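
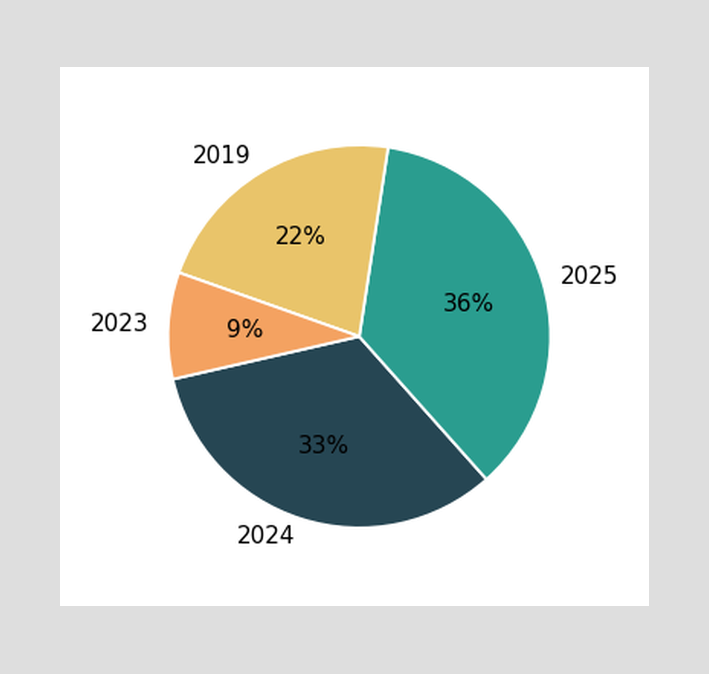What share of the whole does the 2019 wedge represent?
The 2019 slice takes up 22% of the pie.

22%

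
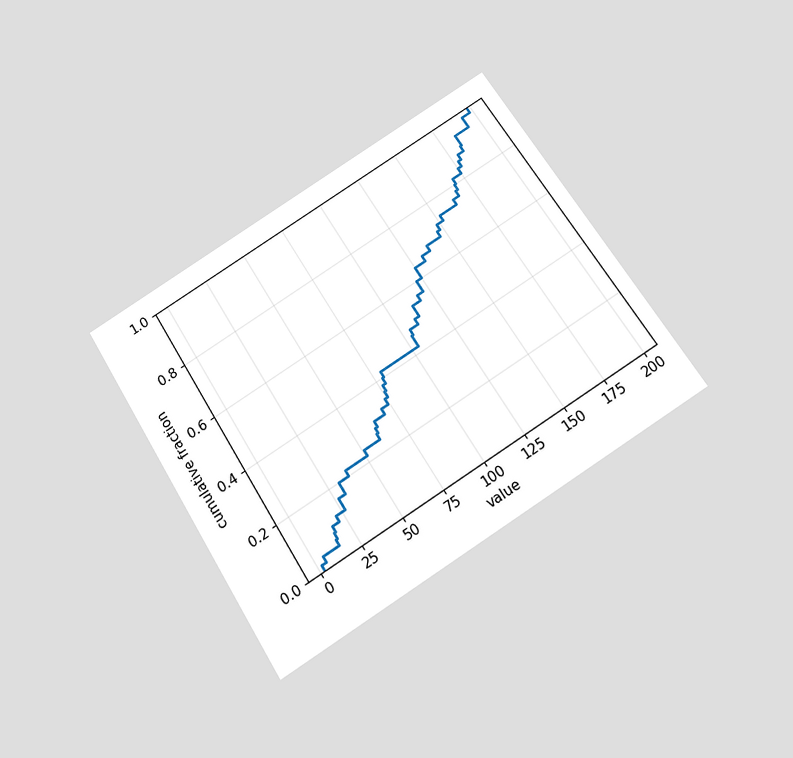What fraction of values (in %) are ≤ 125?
The chart is tilted about 32° counter-clockwise and viewed slightly from below. At x=125 the ECDF step is at 64%.

64%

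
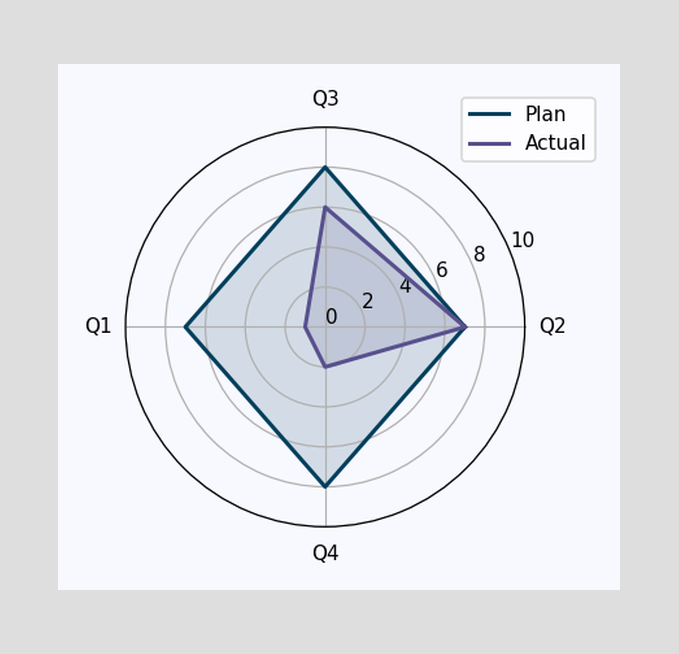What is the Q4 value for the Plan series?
On the Q4 axis, Plan reaches 8.

8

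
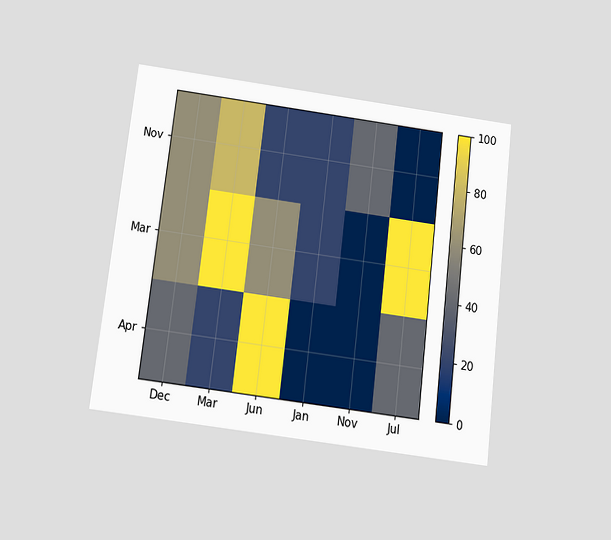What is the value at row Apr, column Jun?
100

The chart is tilted about 7° clockwise and viewed slightly from below. Matching cell (Apr, Jun) against the colorbar gives 100.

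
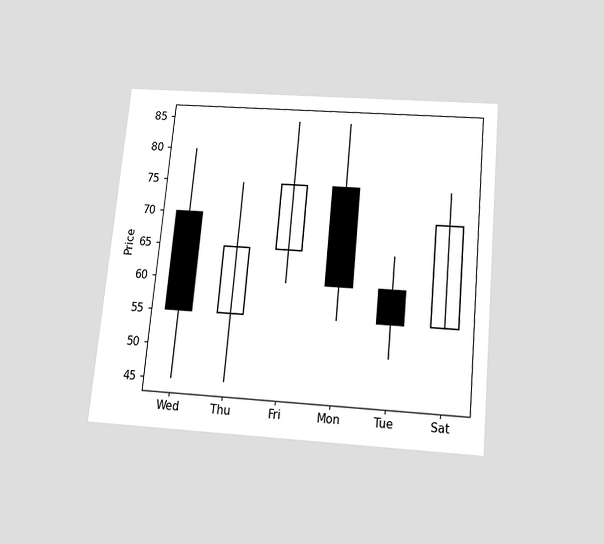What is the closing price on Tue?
The chart is tilted about 5° clockwise and viewed slightly from below. The Tue candle closes at 55.

55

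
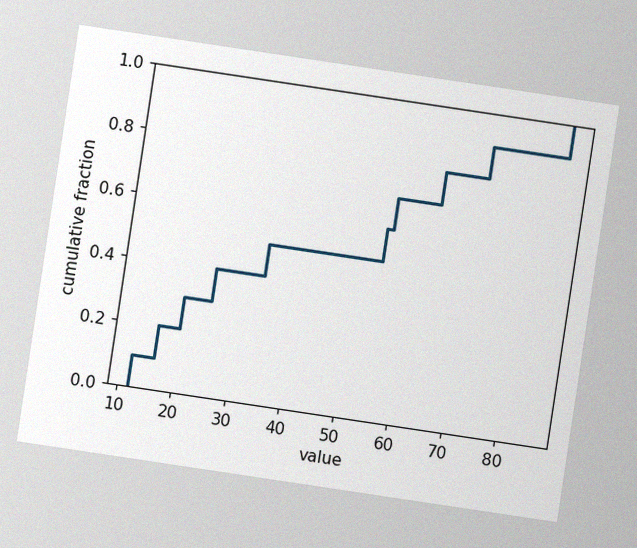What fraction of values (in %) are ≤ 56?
70%

The chart is tilted about 9° clockwise, with some photo noise. At x=56 the ECDF step is at 70%.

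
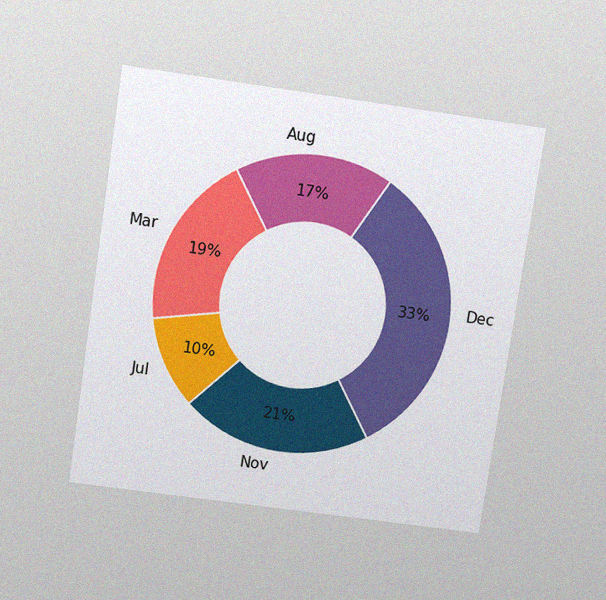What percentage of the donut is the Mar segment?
19%

The chart is tilted about 8° clockwise and viewed slightly from above, with some photo noise. The Mar segment takes up 19% of the ring.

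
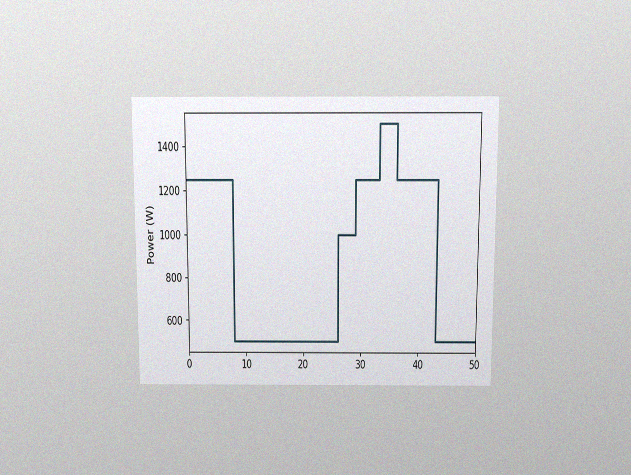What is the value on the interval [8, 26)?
The chart is viewed slightly from above, with some photo noise. On [8, 26) the step sits at 500W.

500W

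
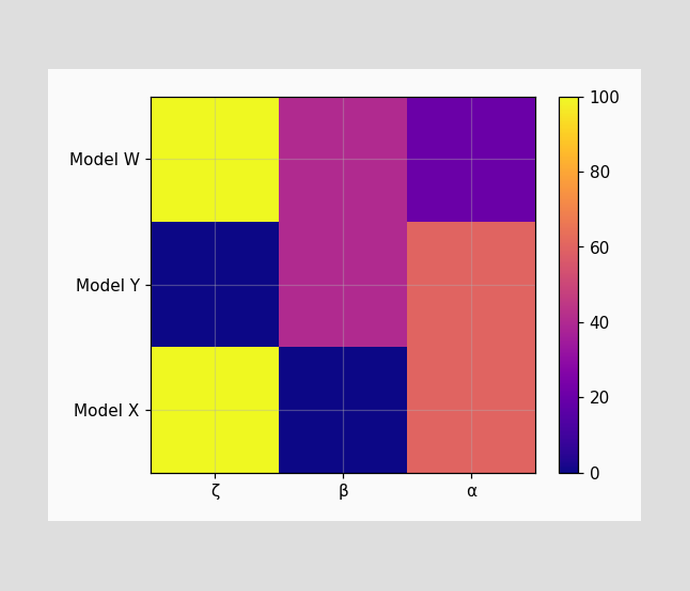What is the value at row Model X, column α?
Matching cell (Model X, α) against the colorbar gives 60.

60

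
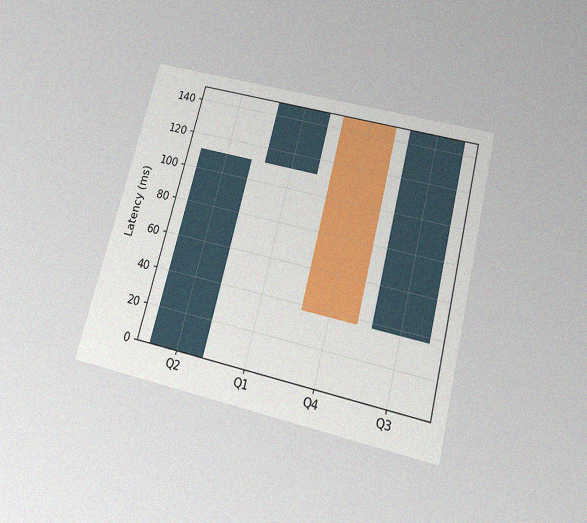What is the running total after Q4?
The chart is tilted about 14° clockwise and viewed slightly from below, with some photo noise. After Q4 the running total reaches 37ms.

37ms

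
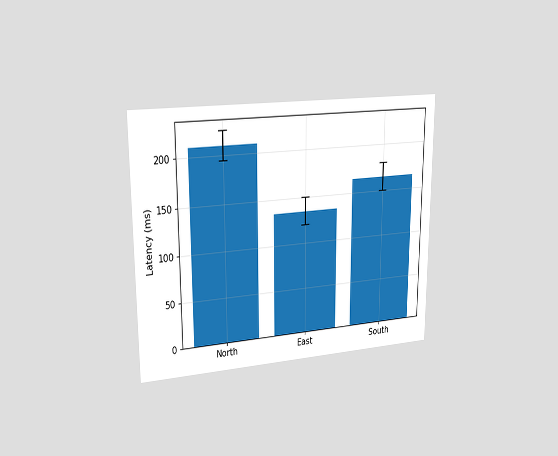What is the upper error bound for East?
150ms

The chart is viewed slightly from the left. The East bar's upper whisker reaches 150ms.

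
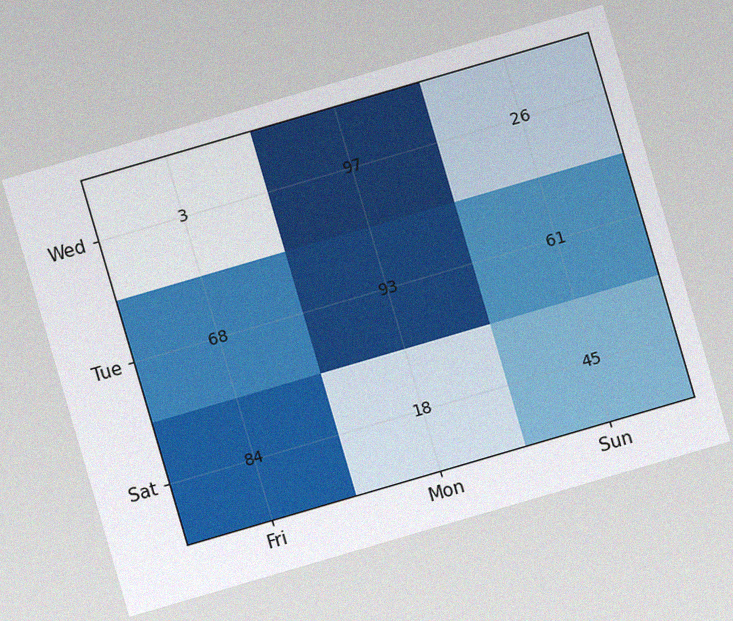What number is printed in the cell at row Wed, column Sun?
26

The chart is tilted about 16° counter-clockwise, with some photo noise. The (Wed, Sun) cell reads 26.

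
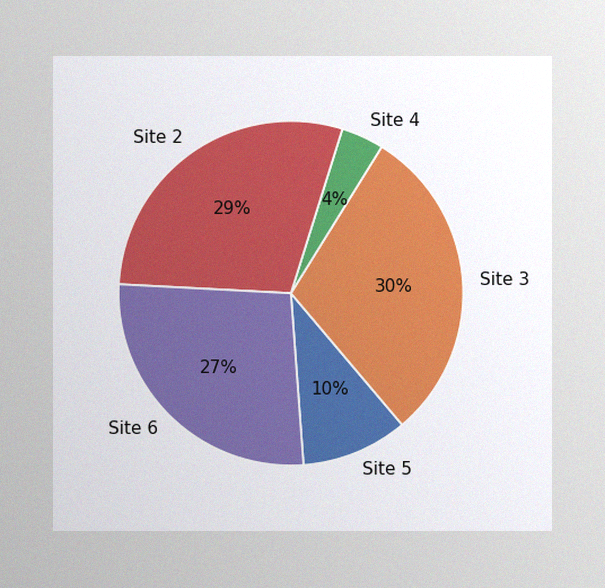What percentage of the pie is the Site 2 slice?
29%

The image has some photo noise and uneven lighting. The Site 2 slice takes up 29% of the pie.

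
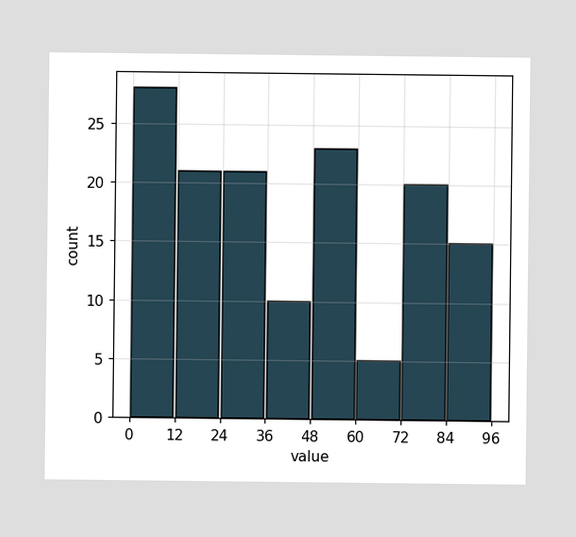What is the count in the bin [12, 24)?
The [12, 24) bin has height 21.

21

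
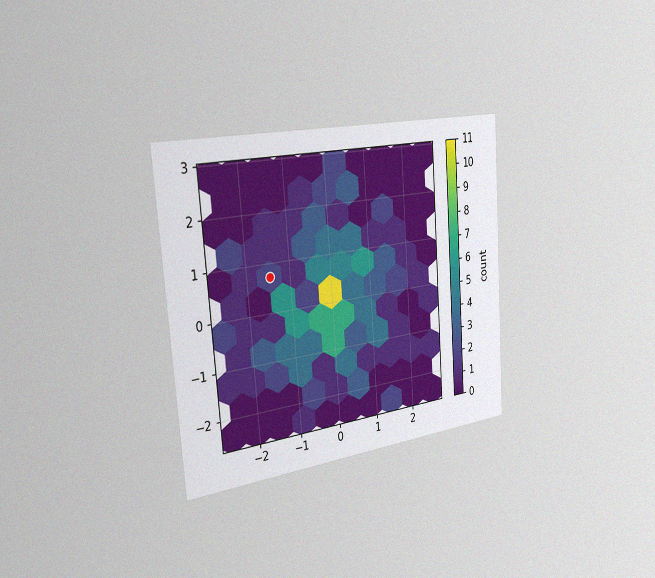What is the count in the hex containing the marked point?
The chart is tilted about 4° counter-clockwise and viewed slightly from the left, with some photo noise. The marked hex reads 2 on the colorbar.

2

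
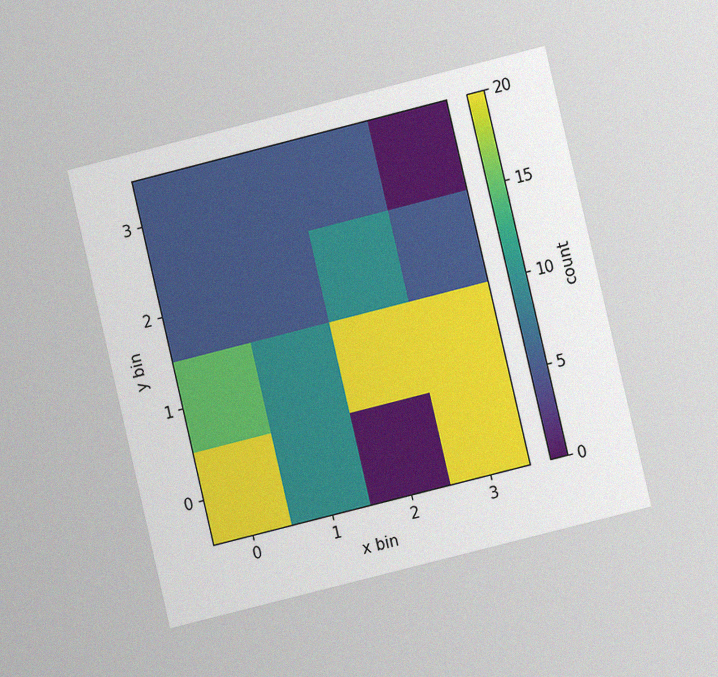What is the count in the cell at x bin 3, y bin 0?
The chart is tilted about 14° counter-clockwise and viewed at a slight angle, with some photo noise. Matching the cell (3, 0) against the colorbar gives 20.

20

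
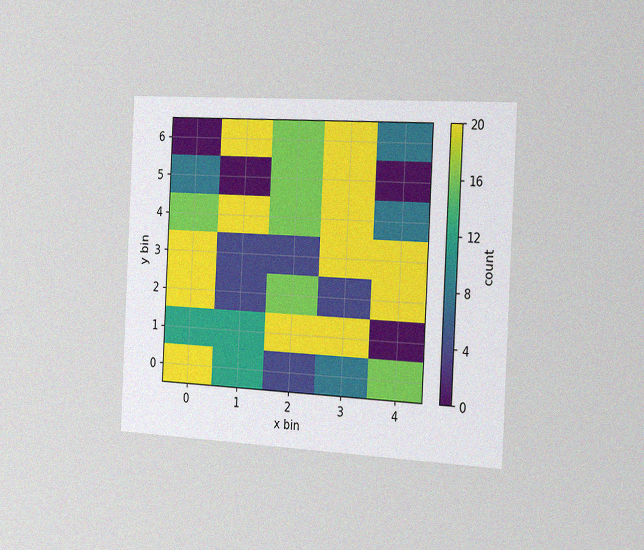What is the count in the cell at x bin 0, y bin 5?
The chart is tilted about 3° clockwise and viewed slightly from the right, with some photo noise. Matching the cell (0, 5) against the colorbar gives 8.

8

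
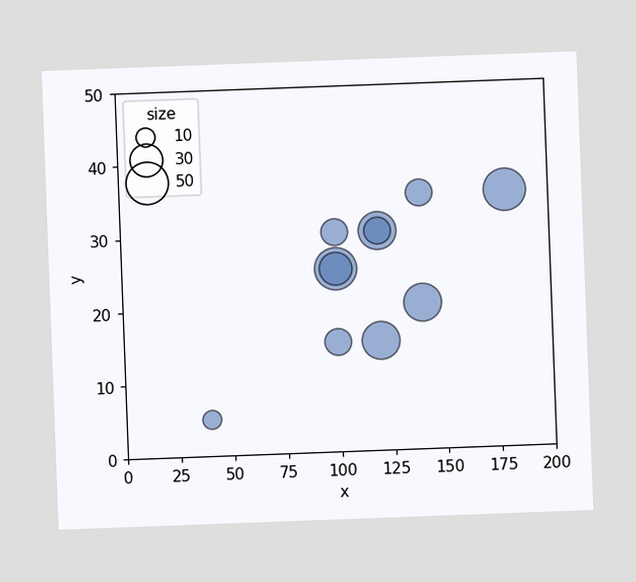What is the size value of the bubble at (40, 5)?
The chart is tilted about 2° counter-clockwise. Matching the bubble at (40, 5) against the size legend gives 10.

10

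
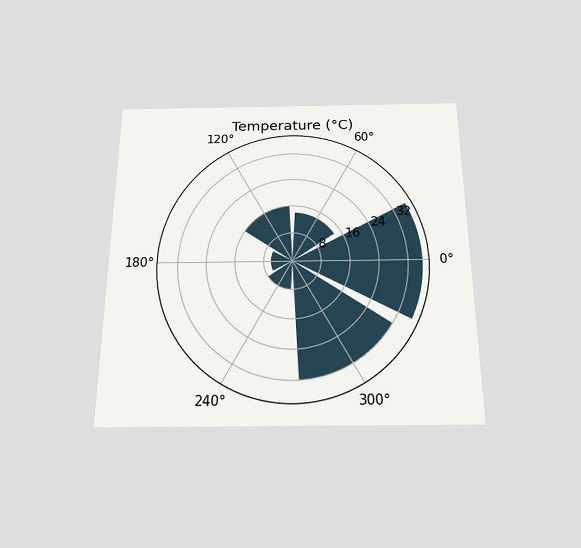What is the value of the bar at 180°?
6°C

The chart is viewed slightly from below. The bar at 180° reaches 6°C on the radial axis.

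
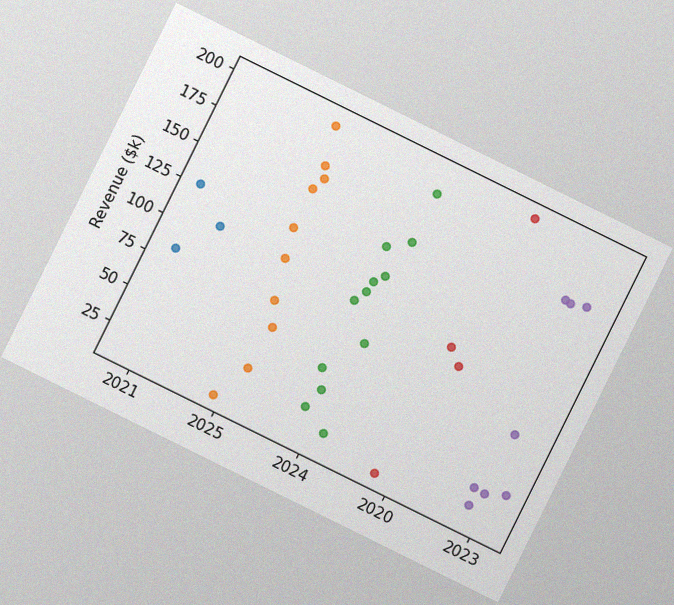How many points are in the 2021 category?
The chart is tilted about 26° clockwise, with some photo noise. Counting the markers in the 2021 column gives 3.

3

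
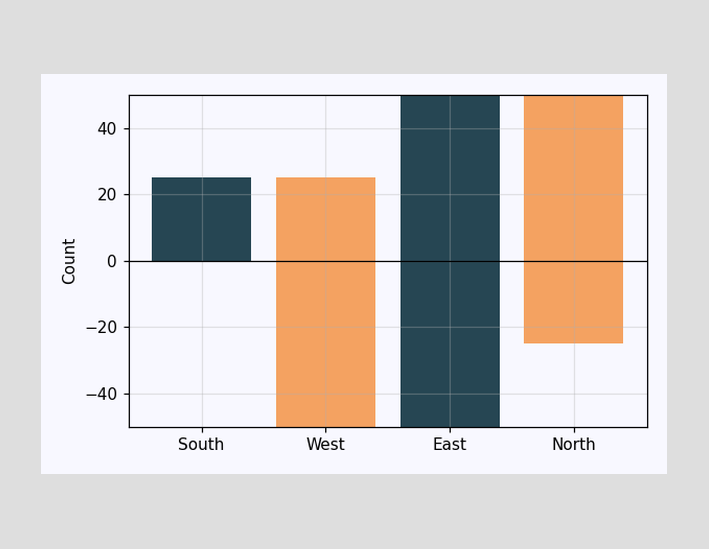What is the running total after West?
-50

After West the running total reaches -50.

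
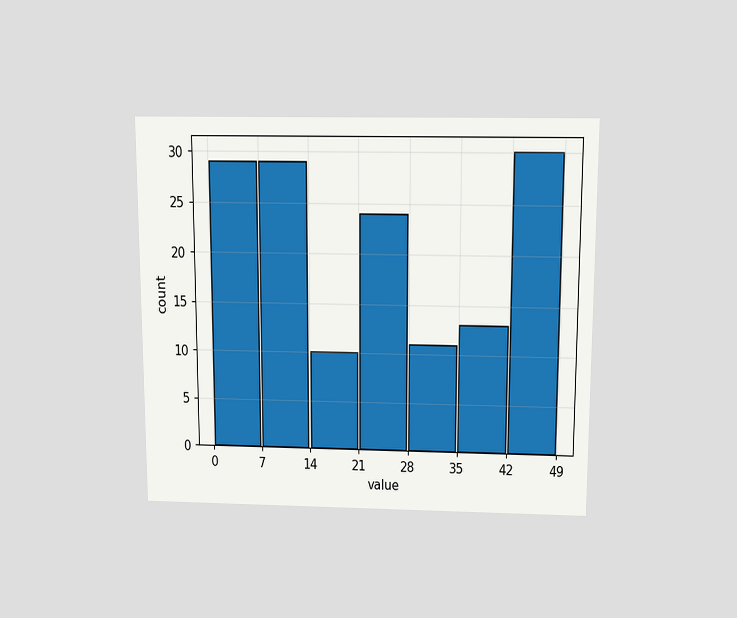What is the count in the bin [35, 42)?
13

The chart is viewed slightly from above. The [35, 42) bin has height 13.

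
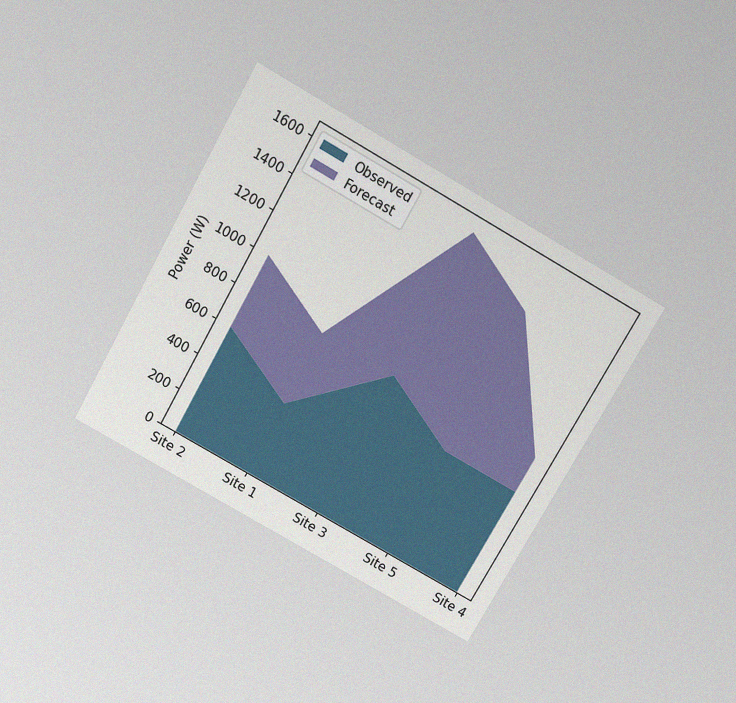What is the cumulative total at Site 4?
The chart is tilted about 30° clockwise and viewed slightly from above, with some photo noise. The stacked total at Site 4 reaches 800W.

800W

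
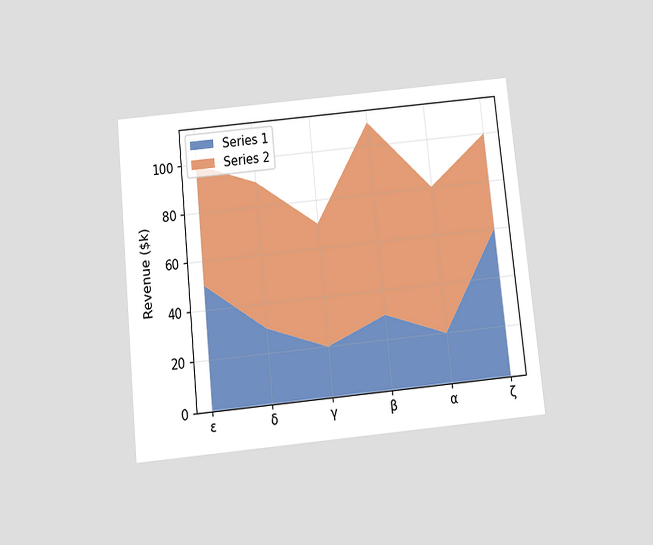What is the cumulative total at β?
The chart is tilted about 6° counter-clockwise and viewed slightly from below. The stacked total at β reaches $110k.

$110k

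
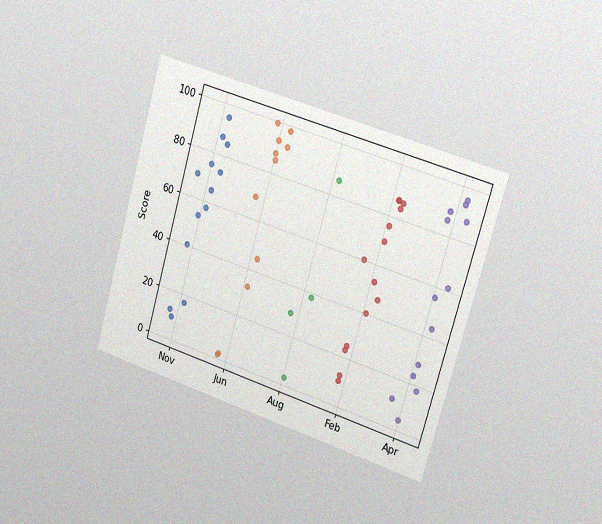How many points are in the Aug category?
The chart is tilted about 16° clockwise and viewed slightly from the right, with some photo noise. Counting the markers in the Aug column gives 4.

4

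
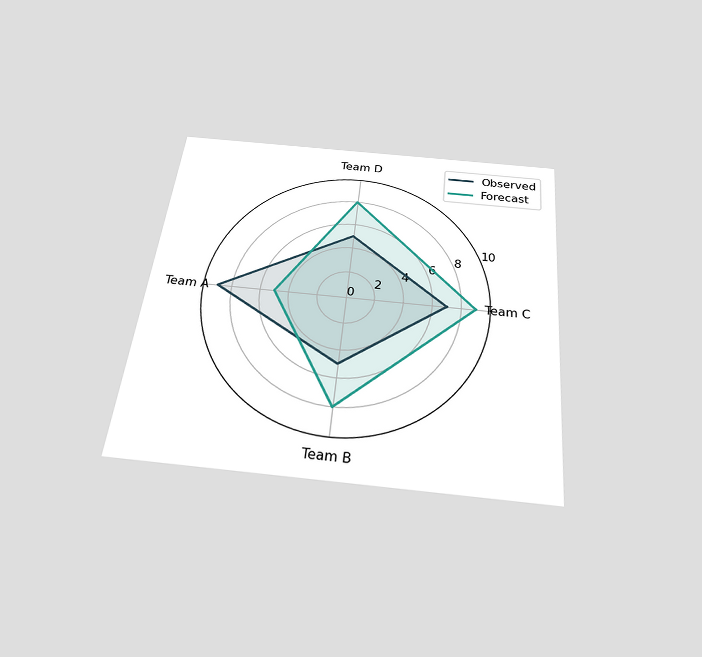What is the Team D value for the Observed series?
The chart is tilted about 6° clockwise and viewed slightly from below. On the Team D axis, Observed reaches 5.

5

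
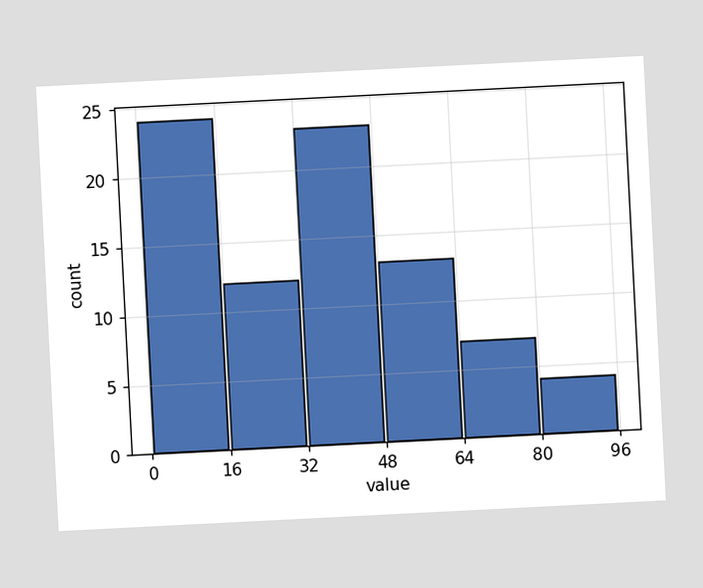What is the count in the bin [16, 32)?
12

The chart is tilted about 3° counter-clockwise. The [16, 32) bin has height 12.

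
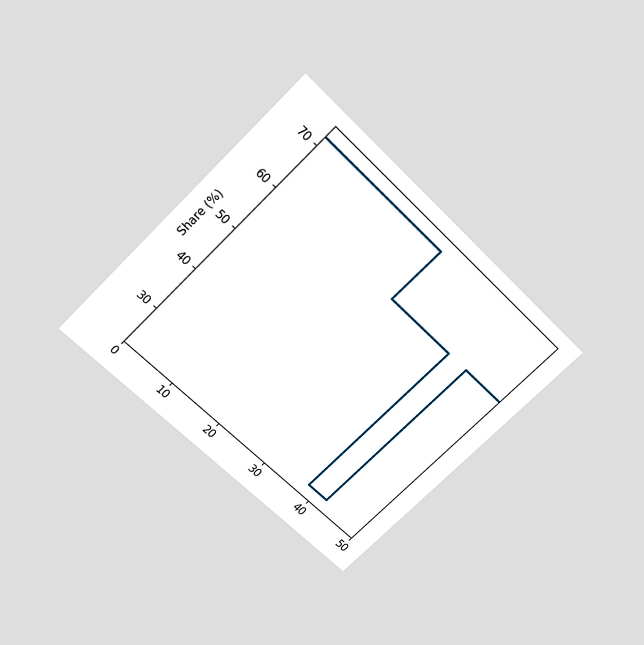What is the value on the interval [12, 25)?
72%

The chart is tilted about 45° clockwise and viewed slightly from above. On [12, 25) the step sits at 72%.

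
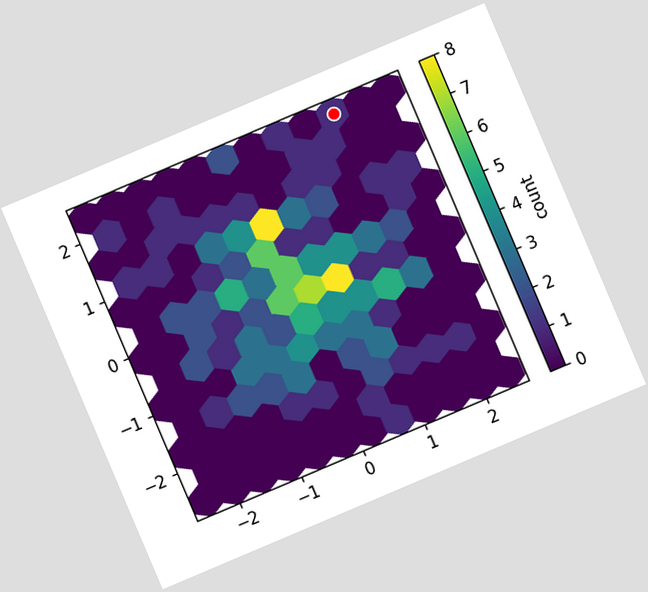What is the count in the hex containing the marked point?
1

The chart is tilted about 23° counter-clockwise. The marked hex reads 1 on the colorbar.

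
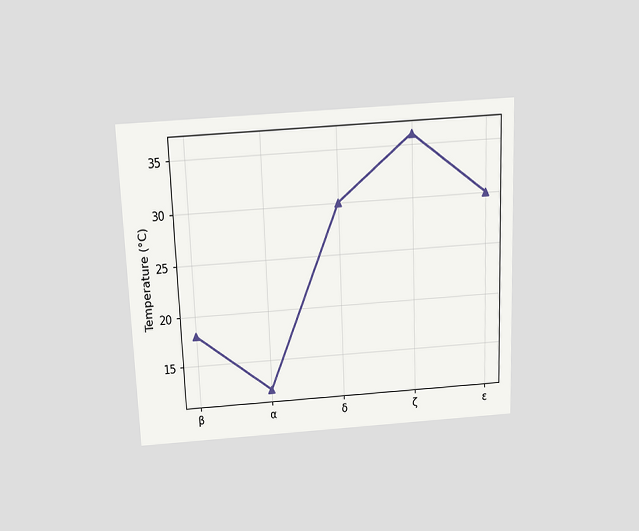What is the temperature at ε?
The chart is tilted about 2° counter-clockwise and viewed slightly from above. At ε, the line is at 30°C.

30°C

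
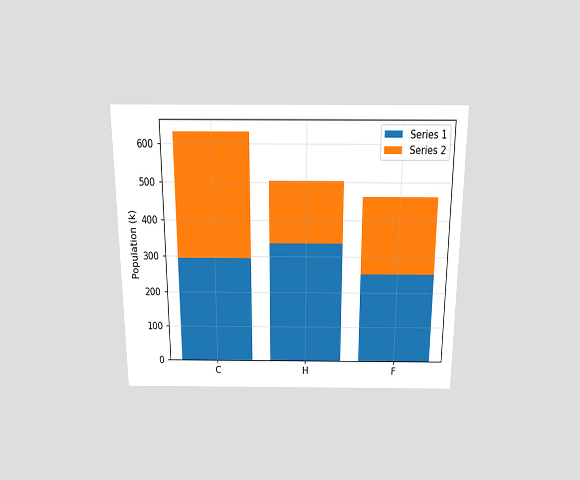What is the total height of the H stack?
The chart is viewed slightly from above. The H stack's top reaches 504k on the y-axis.

504k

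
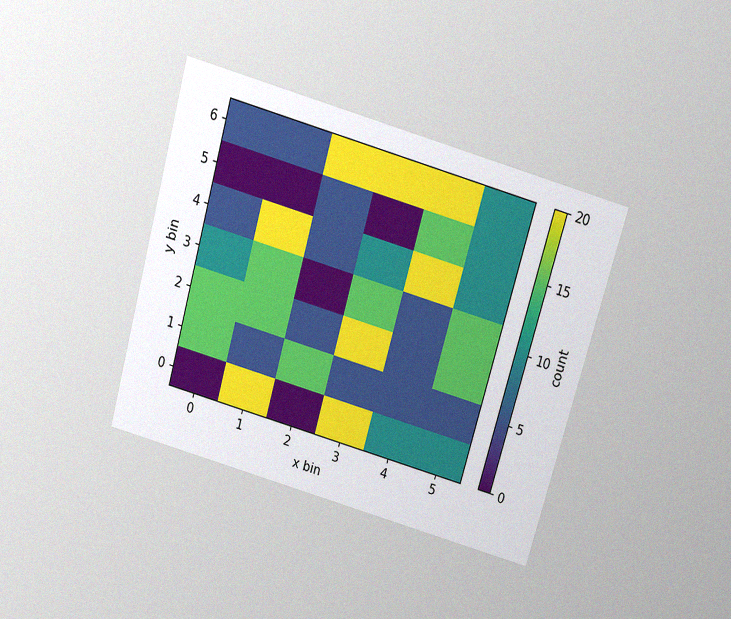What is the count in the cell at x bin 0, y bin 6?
5

The chart is tilted about 16° clockwise and viewed slightly from above, with some photo noise. Matching the cell (0, 6) against the colorbar gives 5.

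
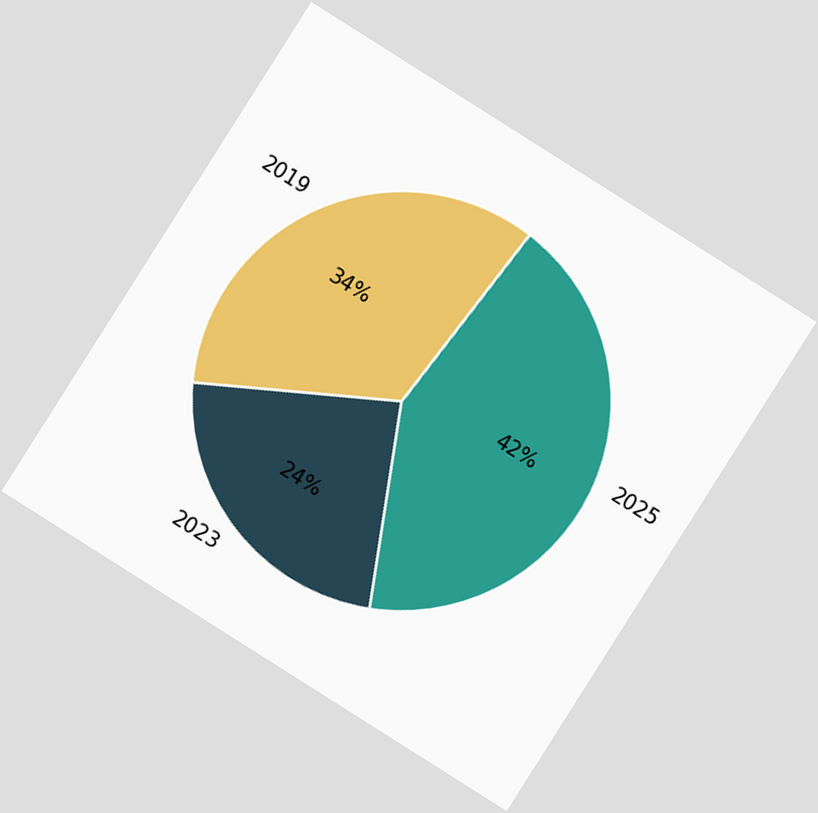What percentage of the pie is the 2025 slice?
42%

The chart is tilted about 32° clockwise. The 2025 slice takes up 42% of the pie.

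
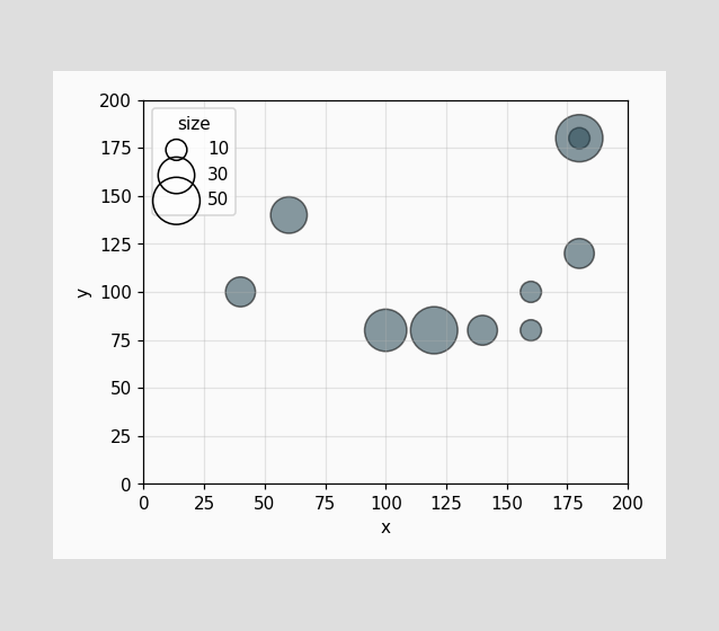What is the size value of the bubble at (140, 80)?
Matching the bubble at (140, 80) against the size legend gives 20.

20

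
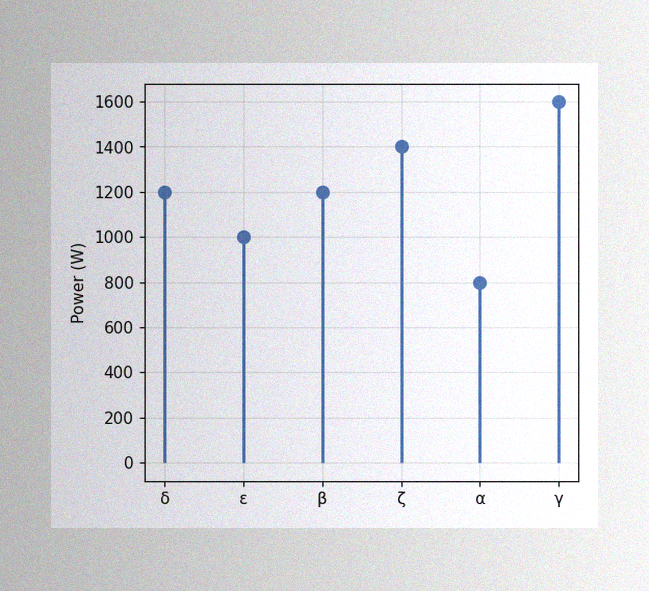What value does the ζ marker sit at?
1400W

The image has some photo noise and uneven lighting. The ζ marker sits at 1400W.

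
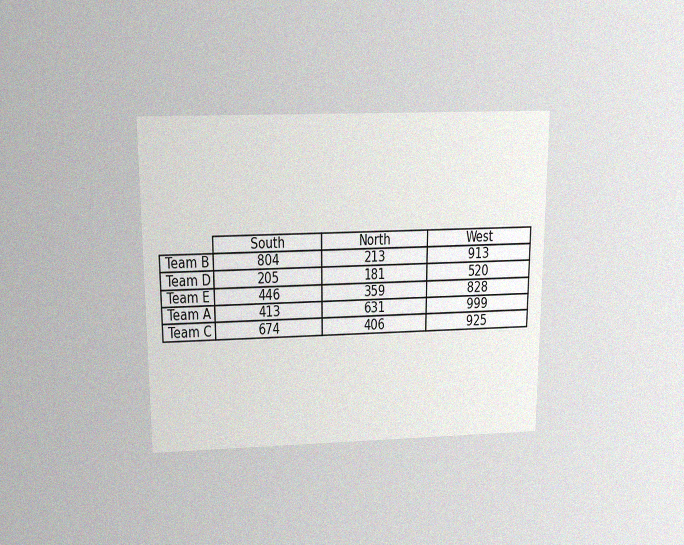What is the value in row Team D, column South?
205

The chart is viewed slightly from above, with some photo noise. The (Team D, South) cell reads 205.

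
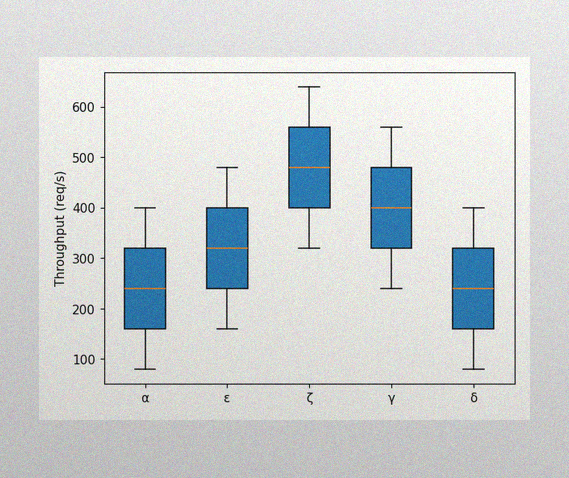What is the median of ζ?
480req/s

The image has some photo noise and uneven lighting. The median line in the ζ box sits at 480req/s.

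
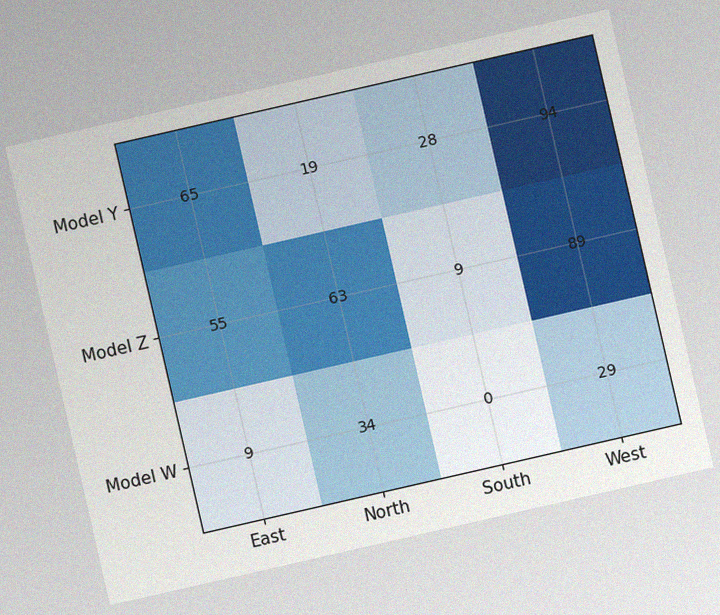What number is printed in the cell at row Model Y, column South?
The chart is tilted about 13° counter-clockwise, with some photo noise. The (Model Y, South) cell reads 28.

28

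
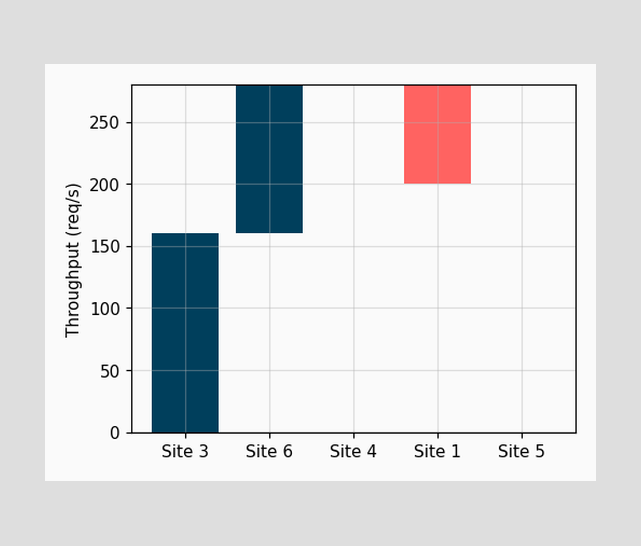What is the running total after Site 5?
200req/s

After Site 5 the running total reaches 200req/s.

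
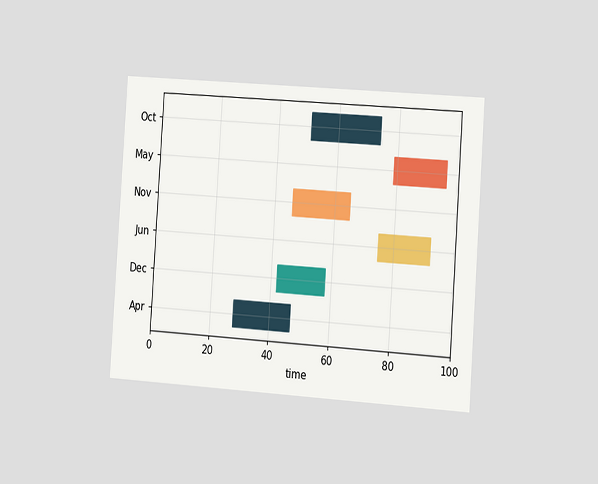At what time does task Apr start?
The chart is tilted about 4° clockwise and viewed slightly from the right. The Apr bar begins at t=28.

28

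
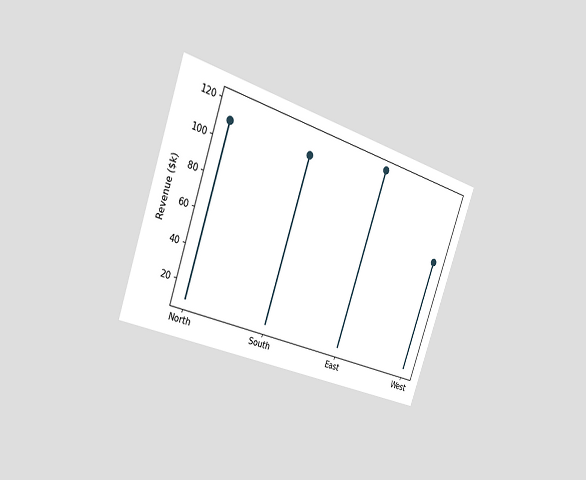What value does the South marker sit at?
$110k

The chart is tilted about 19° clockwise and viewed slightly from the left. The South marker sits at $110k.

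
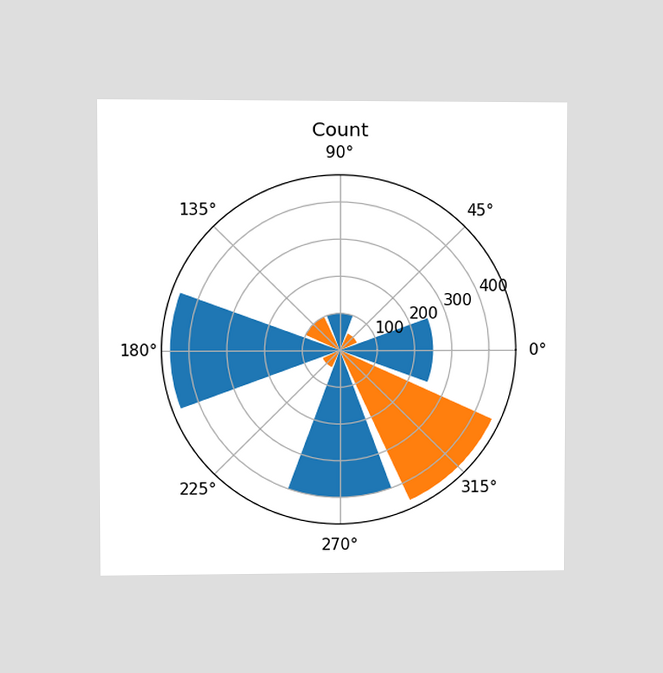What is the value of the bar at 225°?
The chart is viewed at a slight angle. The bar at 225° reaches 50 on the radial axis.

50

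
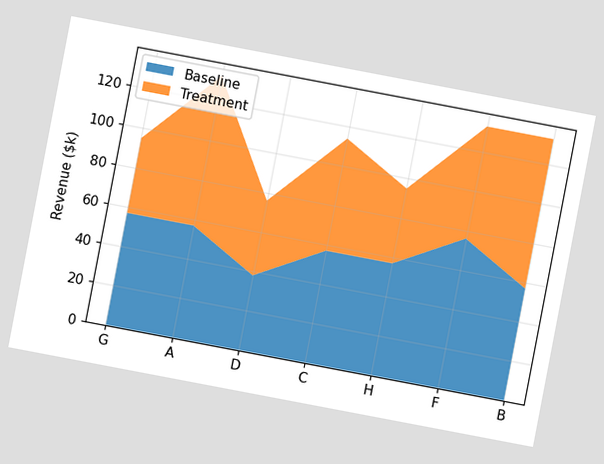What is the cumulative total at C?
$114k

The chart is tilted about 11° clockwise. The stacked total at C reaches $114k.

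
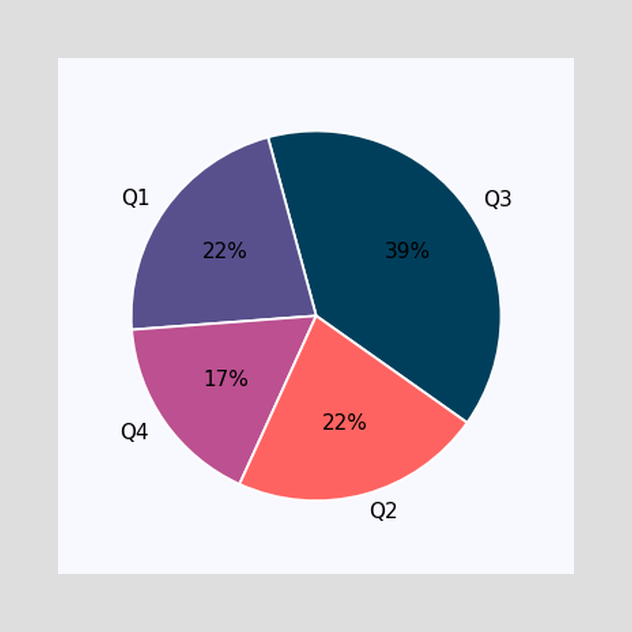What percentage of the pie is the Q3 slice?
39%

The Q3 slice takes up 39% of the pie.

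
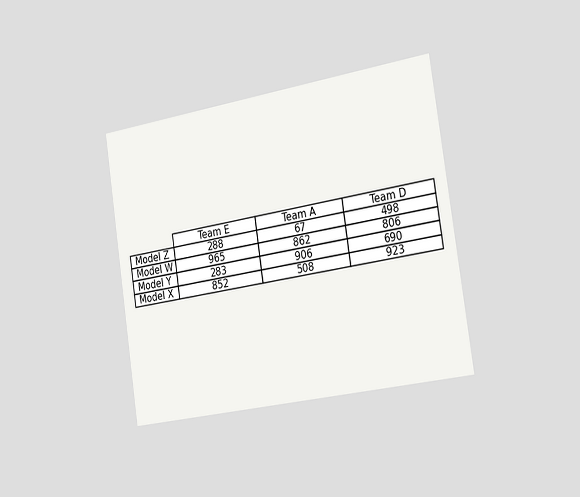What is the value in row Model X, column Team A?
508

The chart is tilted about 9° counter-clockwise and viewed slightly from the right. The (Model X, Team A) cell reads 508.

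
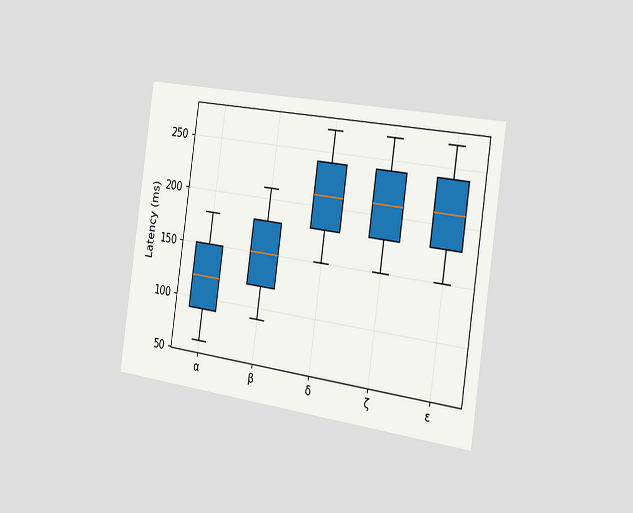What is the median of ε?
210ms

The chart is tilted about 8° clockwise and viewed slightly from the right. The median line in the ε box sits at 210ms.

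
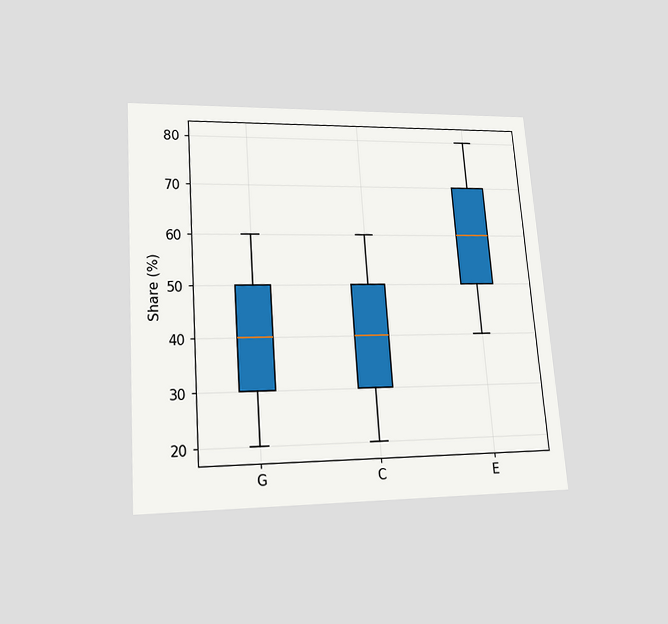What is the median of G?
The chart is tilted about 4° counter-clockwise and viewed slightly from below. The median line in the G box sits at 40%.

40%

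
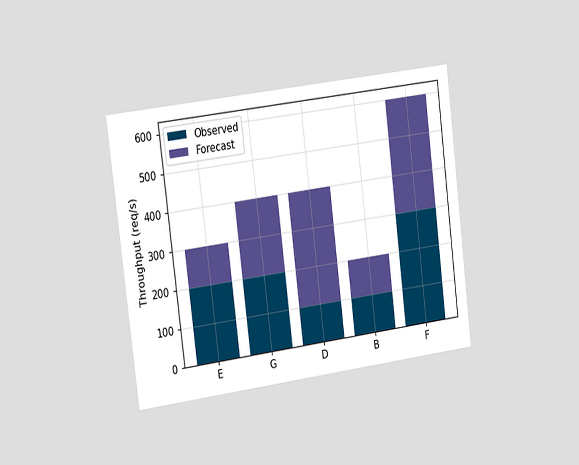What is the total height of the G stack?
400req/s

The chart is tilted about 7° counter-clockwise and viewed slightly from the left. The G stack's top reaches 400req/s on the y-axis.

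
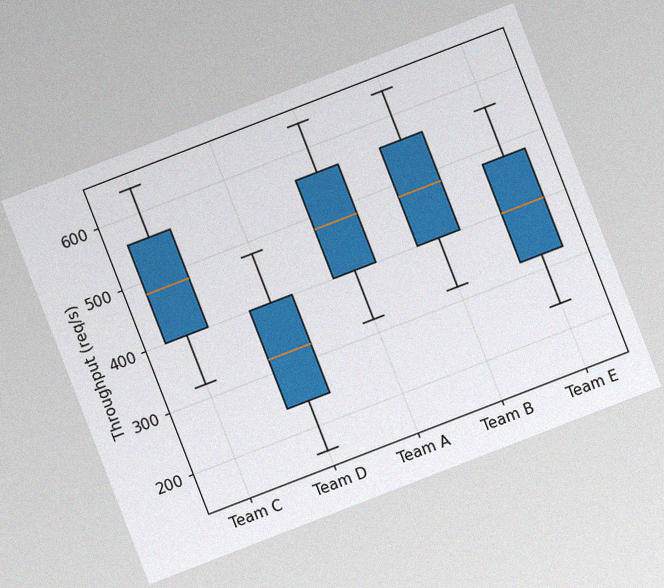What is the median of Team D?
320req/s

The chart is tilted about 21° counter-clockwise, with some photo noise. The median line in the Team D box sits at 320req/s.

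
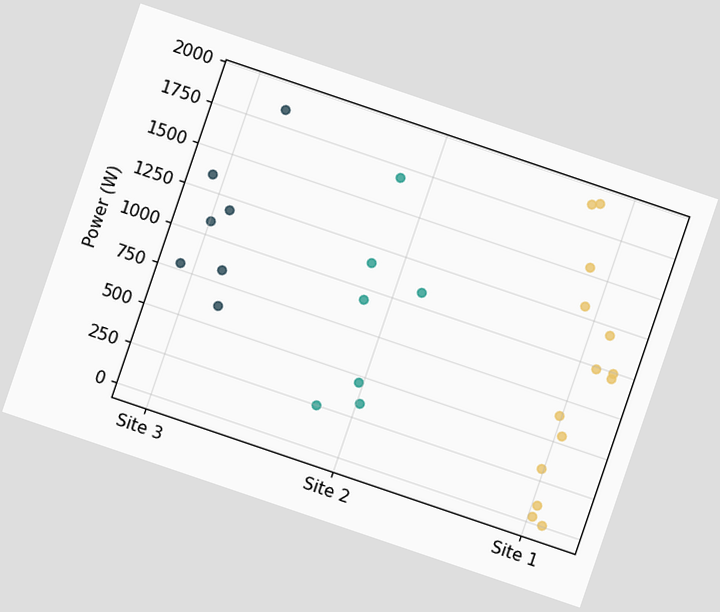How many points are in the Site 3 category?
The chart is tilted about 19° clockwise. Counting the markers in the Site 3 column gives 7.

7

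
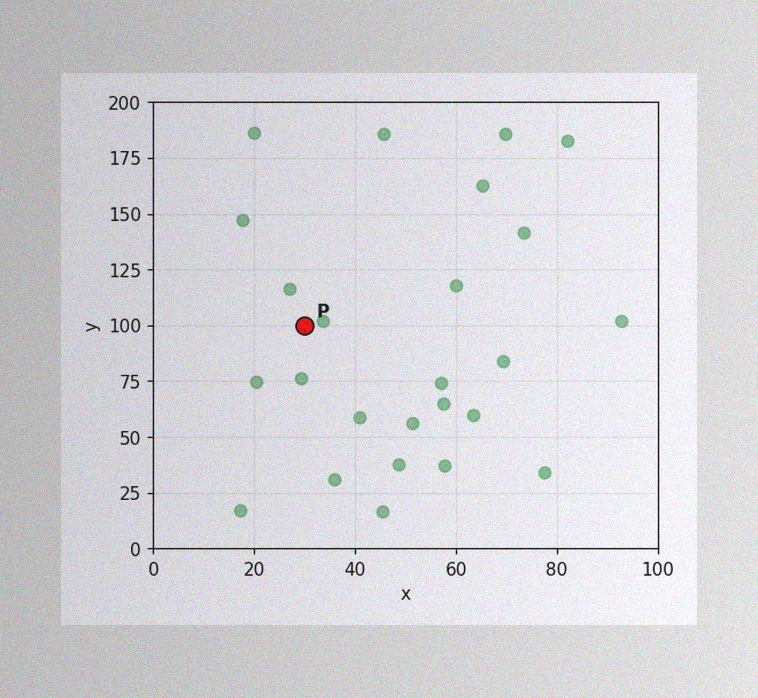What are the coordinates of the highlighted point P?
(30, 100)

The image has some photo noise and uneven lighting. Following the gridlines from P to each axis, P sits at (30, 100).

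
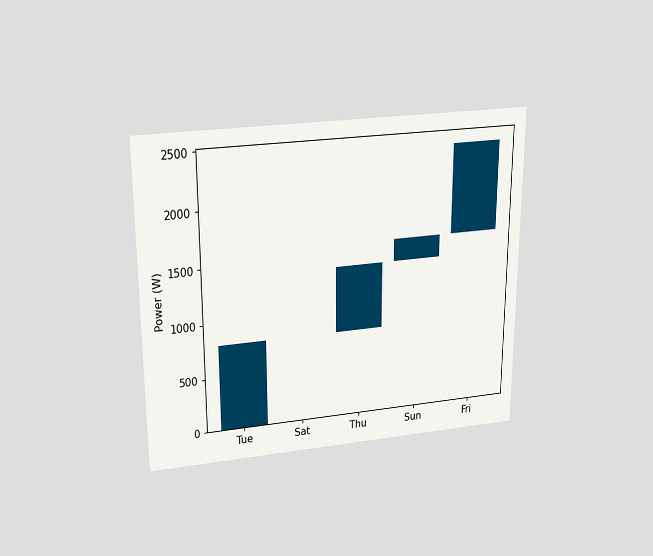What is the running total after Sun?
The chart is viewed slightly from above. After Sun the running total reaches 1600W.

1600W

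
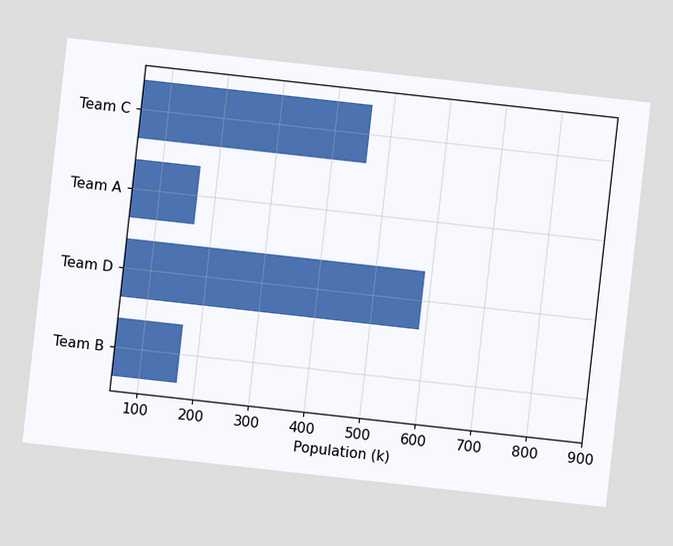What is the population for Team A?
The chart is tilted about 6° clockwise. Reading along the chart's x-axis, the Team A bar reaches 168k.

168k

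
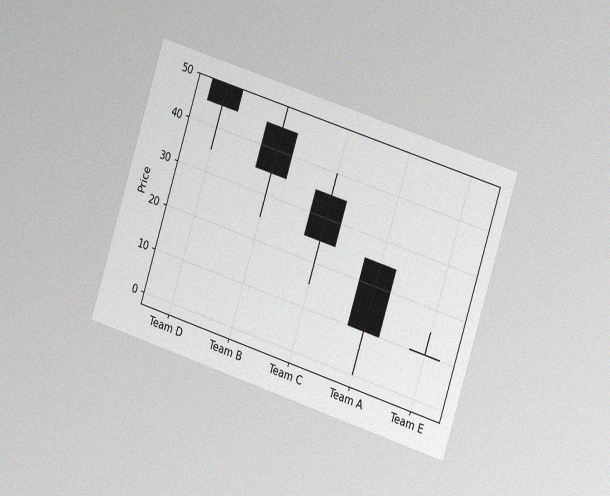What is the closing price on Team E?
The chart is tilted about 18° clockwise and viewed slightly from the right, with some photo noise. The Team E candle closes at 10.

10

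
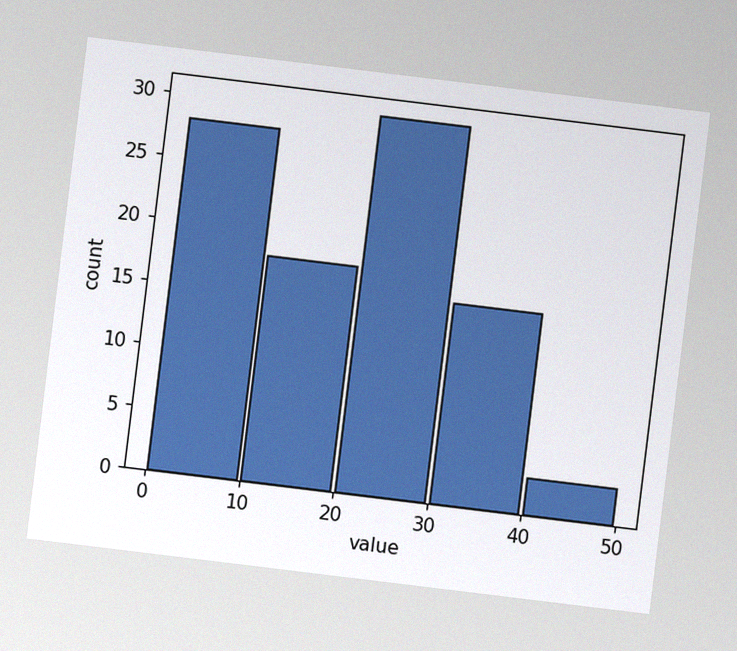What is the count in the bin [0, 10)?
28

The chart is tilted about 7° clockwise, with some photo noise. The [0, 10) bin has height 28.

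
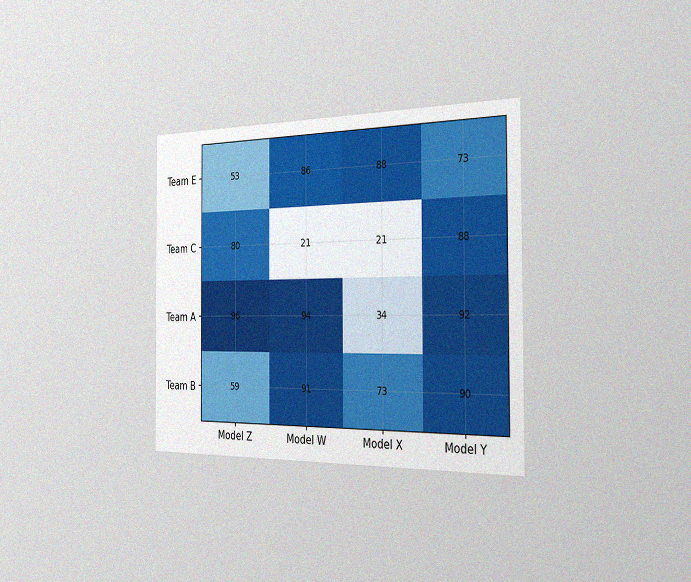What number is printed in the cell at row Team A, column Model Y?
92

The chart is viewed slightly from the right, with some photo noise. The (Team A, Model Y) cell reads 92.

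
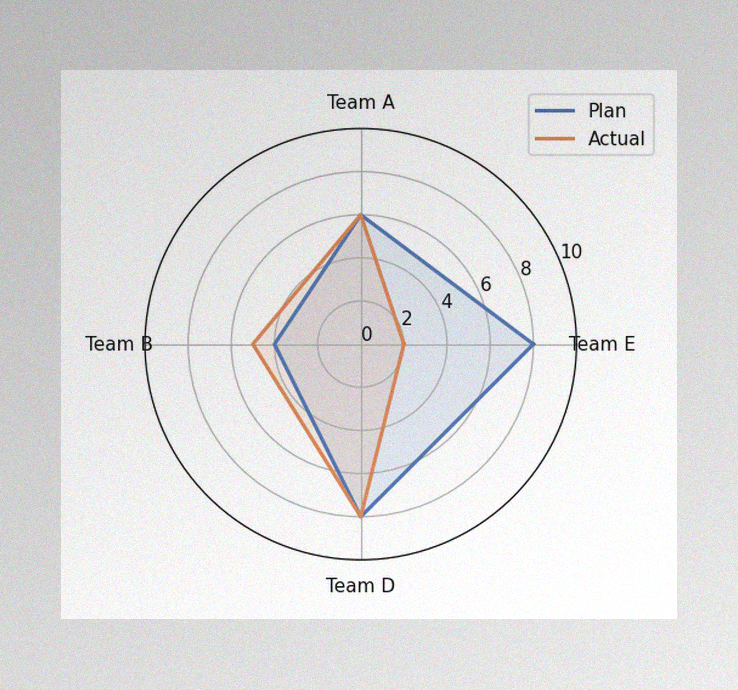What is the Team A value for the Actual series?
6

The image has some photo noise and uneven lighting. On the Team A axis, Actual reaches 6.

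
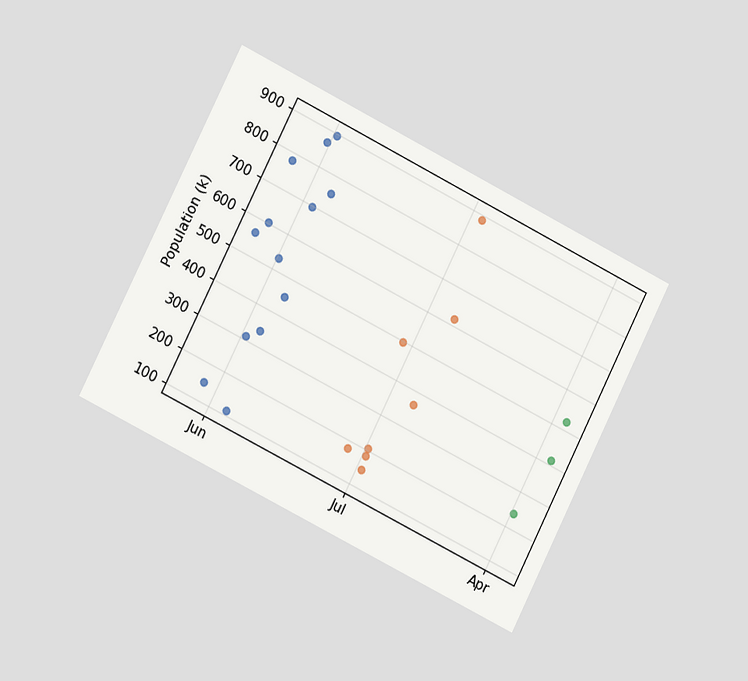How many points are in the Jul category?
8

The chart is tilted about 27° clockwise and viewed slightly from the left. Counting the markers in the Jul column gives 8.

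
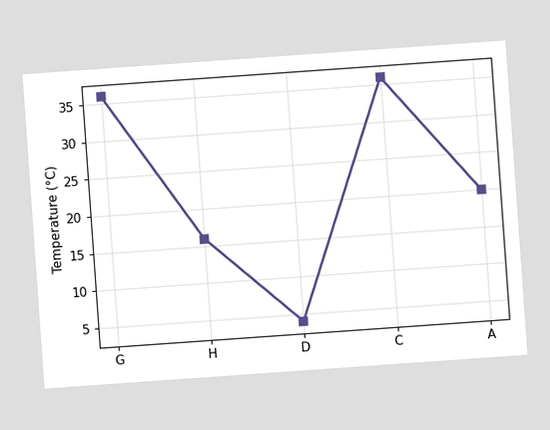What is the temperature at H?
16°C

The chart is tilted about 4° counter-clockwise. At H, the line is at 16°C.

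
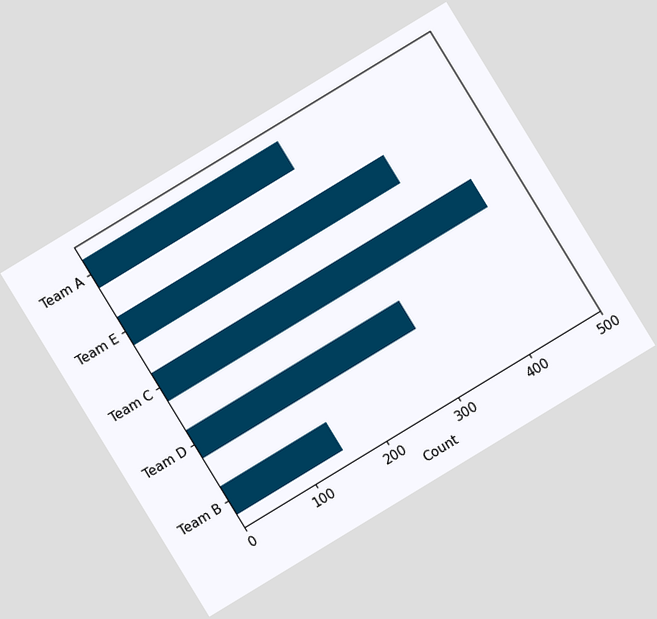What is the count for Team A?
The chart is tilted about 31° counter-clockwise. Reading along the chart's x-axis, the Team A bar reaches 275.

275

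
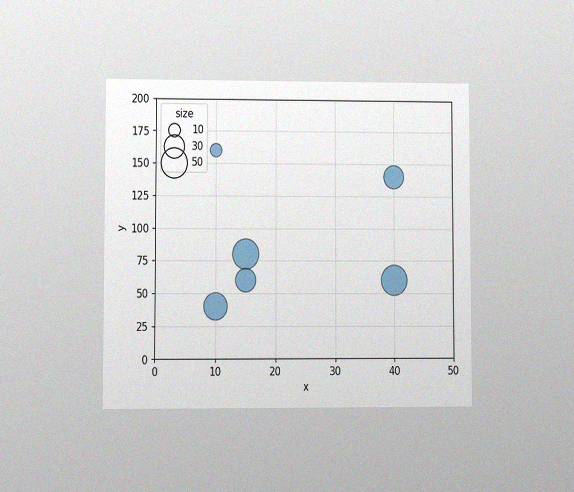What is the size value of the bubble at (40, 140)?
30

The chart is viewed at a slight angle, with some photo noise. Matching the bubble at (40, 140) against the size legend gives 30.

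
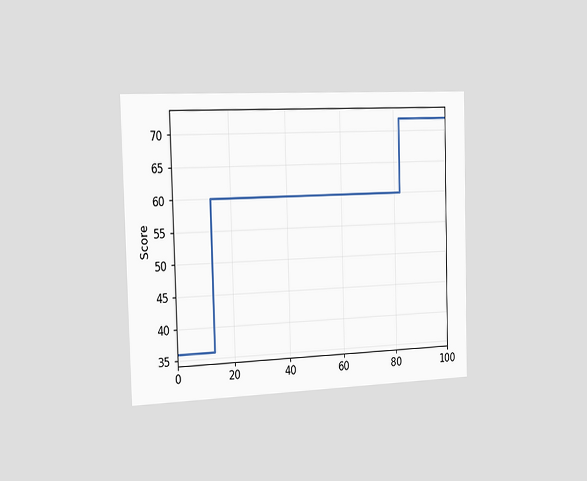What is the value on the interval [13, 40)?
The chart is viewed slightly from the left. On [13, 40) the step sits at 60.

60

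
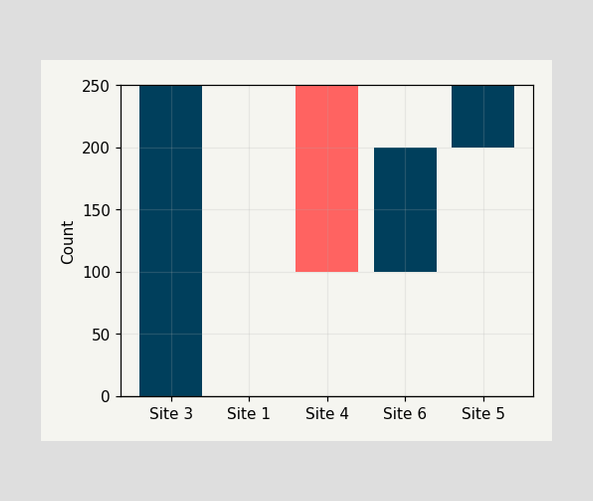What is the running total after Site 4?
100

After Site 4 the running total reaches 100.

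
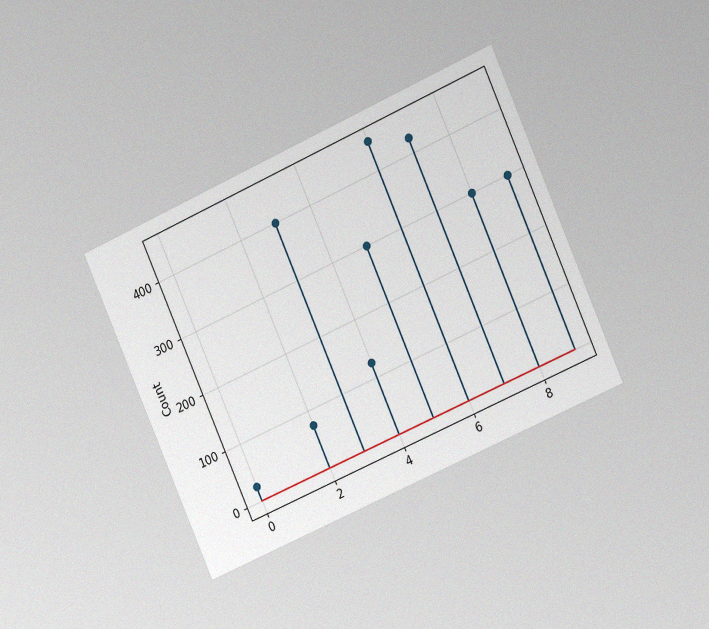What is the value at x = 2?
The chart is tilted about 24° counter-clockwise and viewed at a slight angle, with some photo noise. The stem at x=2 reaches 75.

75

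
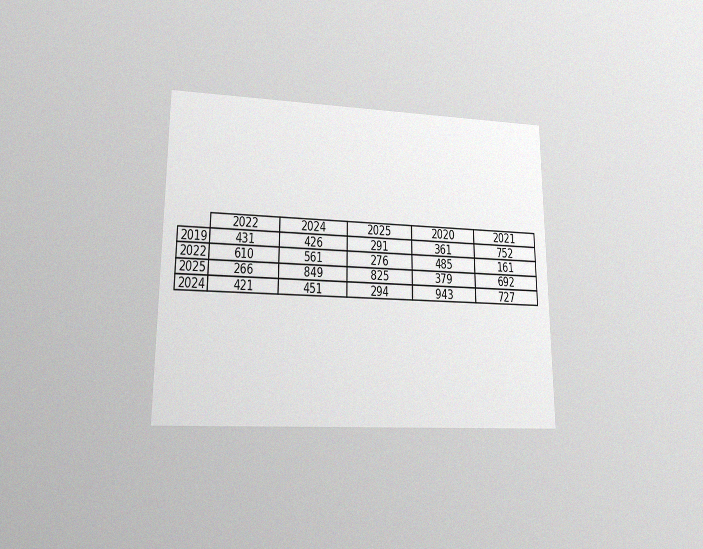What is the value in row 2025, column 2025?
825

The chart is viewed at a slight angle, with some photo noise. The (2025, 2025) cell reads 825.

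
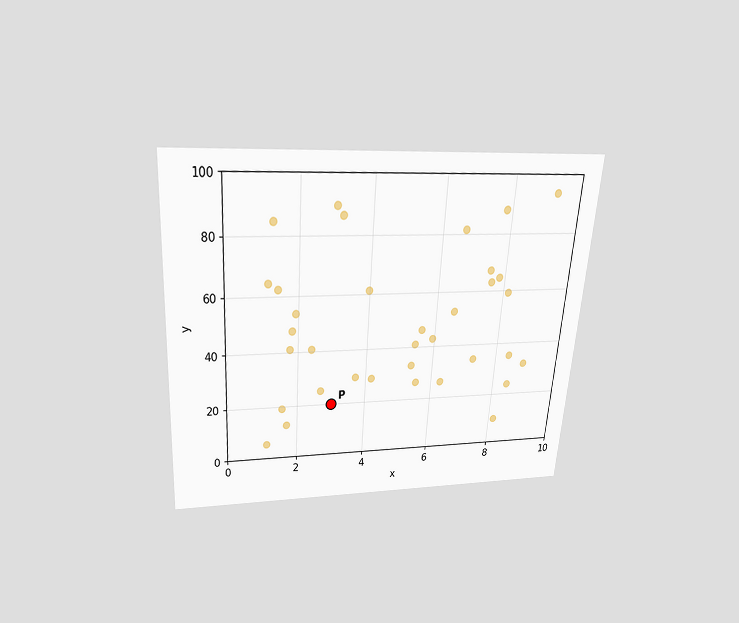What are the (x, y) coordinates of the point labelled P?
(3, 20)

The chart is tilted about 4° clockwise and viewed slightly from above. Following the gridlines from P to each axis, P sits at (3, 20).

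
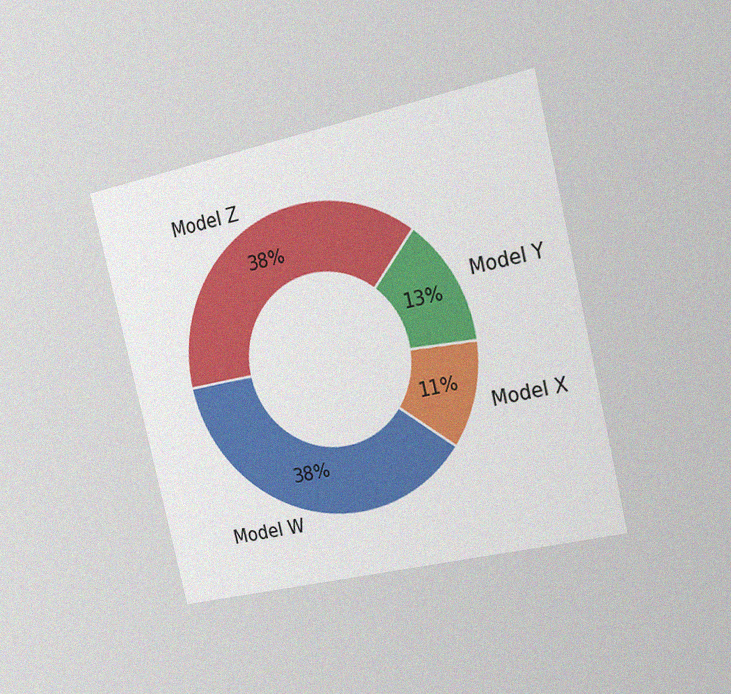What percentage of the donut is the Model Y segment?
The chart is tilted about 13° counter-clockwise and viewed slightly from the right, with some photo noise. The Model Y segment takes up 13% of the ring.

13%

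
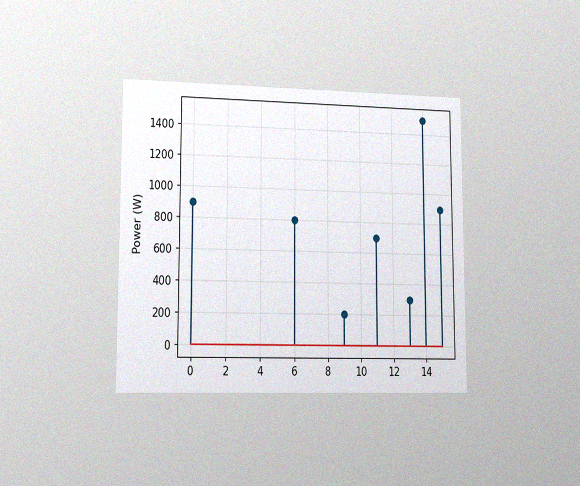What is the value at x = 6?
800W

The chart is viewed slightly from the left, with some photo noise. The stem at x=6 reaches 800W.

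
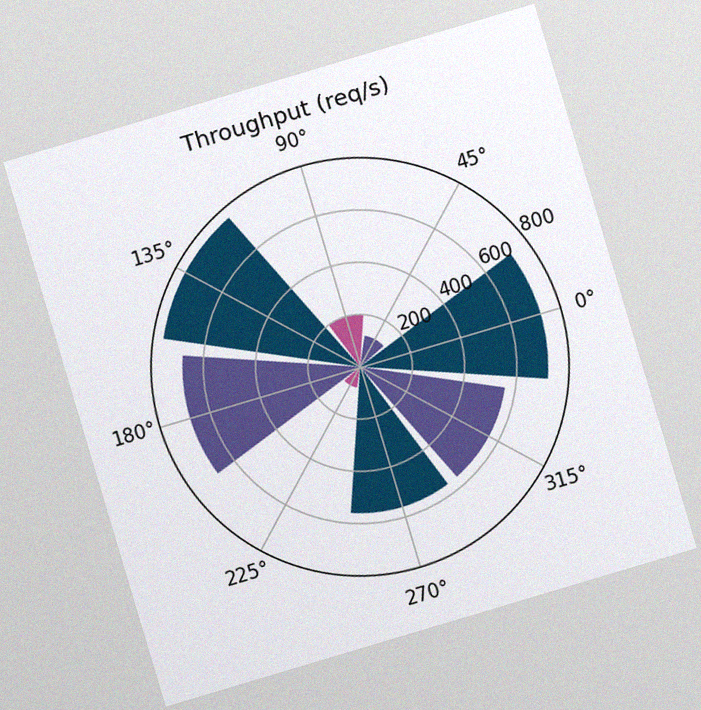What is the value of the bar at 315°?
The chart is tilted about 17° counter-clockwise, with some photo noise. The bar at 315° reaches 560req/s on the radial axis.

560req/s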